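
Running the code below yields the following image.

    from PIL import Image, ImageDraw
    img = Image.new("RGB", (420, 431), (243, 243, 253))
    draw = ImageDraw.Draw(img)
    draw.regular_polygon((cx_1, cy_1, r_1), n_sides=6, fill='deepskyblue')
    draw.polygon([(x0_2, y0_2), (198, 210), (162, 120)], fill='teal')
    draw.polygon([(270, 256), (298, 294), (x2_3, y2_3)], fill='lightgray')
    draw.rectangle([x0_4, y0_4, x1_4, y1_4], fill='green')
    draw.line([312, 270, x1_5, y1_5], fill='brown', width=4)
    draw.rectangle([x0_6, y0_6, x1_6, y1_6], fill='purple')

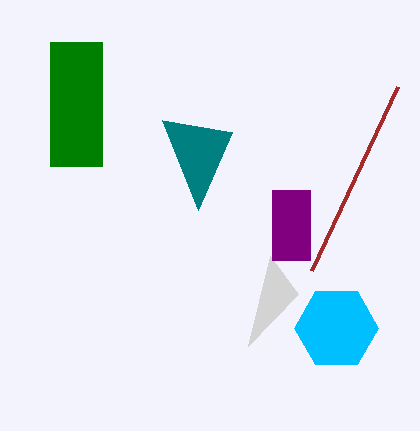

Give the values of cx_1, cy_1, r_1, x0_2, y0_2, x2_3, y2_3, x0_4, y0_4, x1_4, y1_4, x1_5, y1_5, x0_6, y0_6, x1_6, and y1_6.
cx_1 = 336, cy_1 = 328, r_1 = 42, x0_2 = 232, y0_2 = 132, x2_3 = 248, y2_3 = 346, x0_4 = 50, y0_4 = 42, x1_4 = 102, y1_4 = 166, x1_5 = 398, y1_5 = 86, x0_6 = 272, y0_6 = 190, x1_6 = 310, y1_6 = 260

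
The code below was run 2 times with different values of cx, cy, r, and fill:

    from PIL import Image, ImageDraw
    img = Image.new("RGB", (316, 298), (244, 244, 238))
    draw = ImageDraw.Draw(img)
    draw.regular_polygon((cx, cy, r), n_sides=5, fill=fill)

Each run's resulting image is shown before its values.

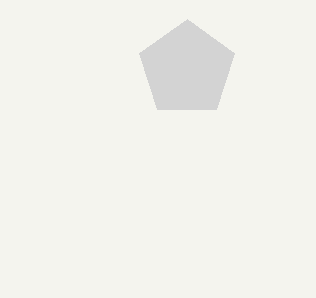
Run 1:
cx = 187
cy = 69
r = 50
fill = 'lightgray'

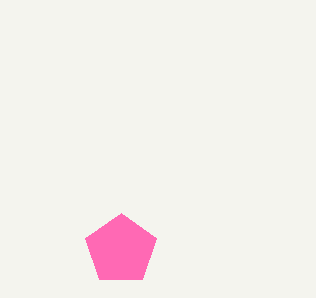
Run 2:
cx = 121
cy = 250
r = 37
fill = 'hotpink'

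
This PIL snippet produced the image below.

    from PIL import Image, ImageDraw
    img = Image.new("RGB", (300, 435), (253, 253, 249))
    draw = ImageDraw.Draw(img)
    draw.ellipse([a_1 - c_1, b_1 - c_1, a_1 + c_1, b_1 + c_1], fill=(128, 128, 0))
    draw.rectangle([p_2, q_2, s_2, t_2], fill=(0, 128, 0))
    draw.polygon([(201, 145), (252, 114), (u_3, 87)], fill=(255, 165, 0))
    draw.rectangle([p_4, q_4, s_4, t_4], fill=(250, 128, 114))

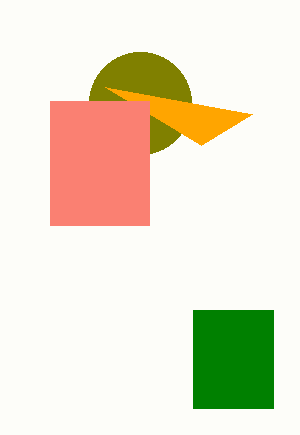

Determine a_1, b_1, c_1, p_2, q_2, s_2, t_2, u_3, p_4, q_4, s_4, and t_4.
a_1 = 140; b_1 = 103; c_1 = 51; p_2 = 193; q_2 = 310; s_2 = 273; t_2 = 408; u_3 = 105; p_4 = 50; q_4 = 101; s_4 = 149; t_4 = 225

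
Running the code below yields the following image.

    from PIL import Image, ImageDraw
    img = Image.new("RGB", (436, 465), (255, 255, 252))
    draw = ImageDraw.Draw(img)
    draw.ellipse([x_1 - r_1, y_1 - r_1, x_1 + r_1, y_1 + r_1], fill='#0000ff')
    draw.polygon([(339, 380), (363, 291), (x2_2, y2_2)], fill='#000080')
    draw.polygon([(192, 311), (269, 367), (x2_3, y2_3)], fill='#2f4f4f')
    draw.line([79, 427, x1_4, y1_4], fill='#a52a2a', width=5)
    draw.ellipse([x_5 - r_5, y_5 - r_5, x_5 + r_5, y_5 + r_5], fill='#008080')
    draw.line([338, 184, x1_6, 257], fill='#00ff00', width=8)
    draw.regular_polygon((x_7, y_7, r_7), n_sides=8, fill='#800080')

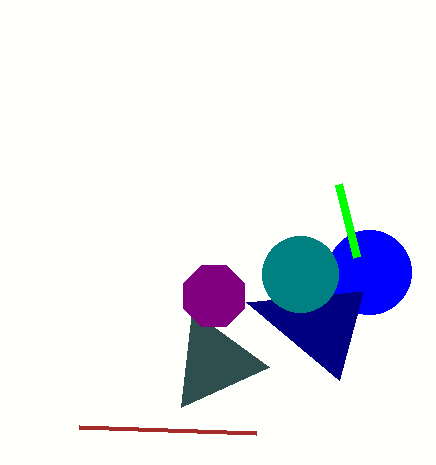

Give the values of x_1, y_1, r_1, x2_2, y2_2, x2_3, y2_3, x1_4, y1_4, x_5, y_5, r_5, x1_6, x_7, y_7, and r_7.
x_1 = 369; y_1 = 272; r_1 = 42; x2_2 = 246; y2_2 = 302; x2_3 = 181; y2_3 = 407; x1_4 = 256; y1_4 = 433; x_5 = 300; y_5 = 274; r_5 = 38; x1_6 = 356; x_7 = 214; y_7 = 296; r_7 = 33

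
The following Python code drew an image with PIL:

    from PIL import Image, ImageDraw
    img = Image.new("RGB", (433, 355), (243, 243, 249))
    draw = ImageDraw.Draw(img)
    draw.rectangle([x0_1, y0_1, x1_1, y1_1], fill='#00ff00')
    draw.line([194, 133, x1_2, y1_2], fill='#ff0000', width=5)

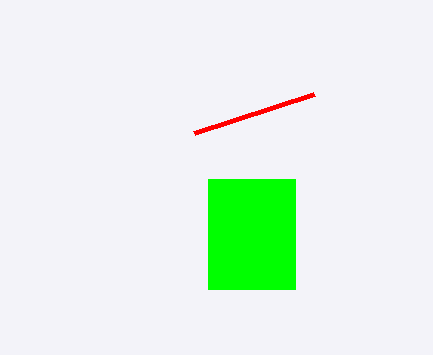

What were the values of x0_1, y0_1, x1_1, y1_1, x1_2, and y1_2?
x0_1 = 208; y0_1 = 179; x1_1 = 295; y1_1 = 289; x1_2 = 314; y1_2 = 94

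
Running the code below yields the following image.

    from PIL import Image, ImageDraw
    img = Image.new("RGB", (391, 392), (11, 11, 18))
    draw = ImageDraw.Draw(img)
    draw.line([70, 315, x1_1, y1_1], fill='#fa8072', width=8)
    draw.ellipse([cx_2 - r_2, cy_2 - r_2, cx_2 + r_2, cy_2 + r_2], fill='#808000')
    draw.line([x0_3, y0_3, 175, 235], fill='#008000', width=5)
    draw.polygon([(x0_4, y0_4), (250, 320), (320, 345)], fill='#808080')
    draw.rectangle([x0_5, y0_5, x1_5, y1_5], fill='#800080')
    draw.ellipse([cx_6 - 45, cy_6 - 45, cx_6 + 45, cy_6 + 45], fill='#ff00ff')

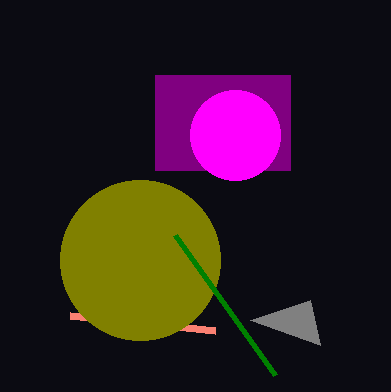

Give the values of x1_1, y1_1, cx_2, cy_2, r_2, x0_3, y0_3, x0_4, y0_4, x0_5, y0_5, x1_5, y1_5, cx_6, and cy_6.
x1_1 = 215
y1_1 = 330
cx_2 = 140
cy_2 = 260
r_2 = 80
x0_3 = 275
y0_3 = 375
x0_4 = 310
y0_4 = 300
x0_5 = 155
y0_5 = 75
x1_5 = 290
y1_5 = 170
cx_6 = 235
cy_6 = 135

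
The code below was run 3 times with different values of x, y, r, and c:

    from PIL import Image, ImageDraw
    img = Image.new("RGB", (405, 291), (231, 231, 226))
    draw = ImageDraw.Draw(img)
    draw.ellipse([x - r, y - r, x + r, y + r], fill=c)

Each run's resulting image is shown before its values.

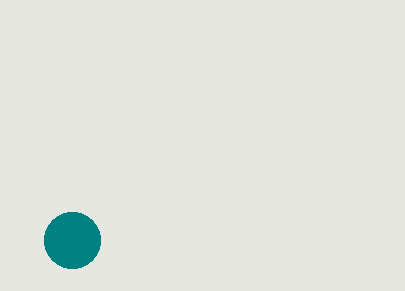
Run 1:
x = 72; y = 240; r = 28; c = 'teal'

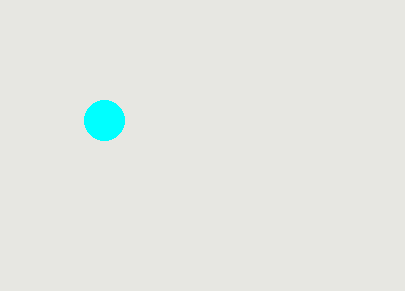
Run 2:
x = 104; y = 120; r = 20; c = 'cyan'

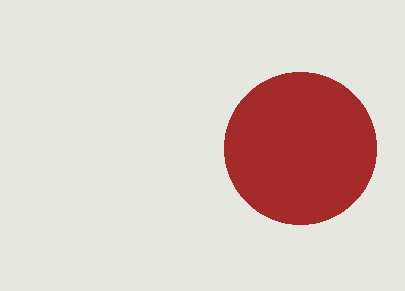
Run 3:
x = 300
y = 148
r = 76
c = 'brown'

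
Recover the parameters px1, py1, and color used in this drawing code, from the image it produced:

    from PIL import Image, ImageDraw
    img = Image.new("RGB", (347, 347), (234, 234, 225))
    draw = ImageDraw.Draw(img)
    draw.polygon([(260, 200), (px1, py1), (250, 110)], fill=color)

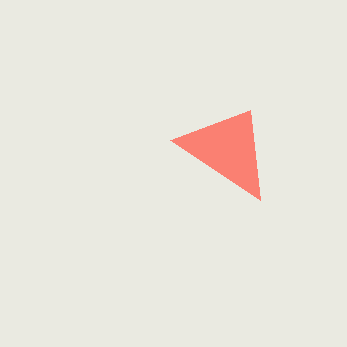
px1 = 170; py1 = 140; color = 'salmon'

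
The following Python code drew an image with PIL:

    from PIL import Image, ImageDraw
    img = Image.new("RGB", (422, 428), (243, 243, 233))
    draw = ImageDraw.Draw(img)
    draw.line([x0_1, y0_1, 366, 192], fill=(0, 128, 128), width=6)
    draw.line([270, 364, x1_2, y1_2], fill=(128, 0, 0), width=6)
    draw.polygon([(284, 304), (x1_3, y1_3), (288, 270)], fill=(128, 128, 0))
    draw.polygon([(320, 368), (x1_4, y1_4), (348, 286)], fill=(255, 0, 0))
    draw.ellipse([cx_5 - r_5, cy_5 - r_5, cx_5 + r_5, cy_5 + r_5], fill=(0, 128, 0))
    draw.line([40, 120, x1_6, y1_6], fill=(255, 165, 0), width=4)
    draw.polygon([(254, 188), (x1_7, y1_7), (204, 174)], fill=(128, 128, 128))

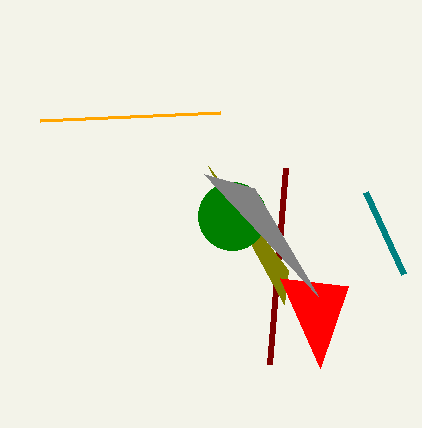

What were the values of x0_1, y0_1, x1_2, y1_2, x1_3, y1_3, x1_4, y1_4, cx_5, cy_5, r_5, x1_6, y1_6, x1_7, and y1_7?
x0_1 = 404, y0_1 = 274, x1_2 = 286, y1_2 = 168, x1_3 = 208, y1_3 = 166, x1_4 = 280, y1_4 = 278, cx_5 = 232, cy_5 = 216, r_5 = 34, x1_6 = 220, y1_6 = 112, x1_7 = 318, y1_7 = 296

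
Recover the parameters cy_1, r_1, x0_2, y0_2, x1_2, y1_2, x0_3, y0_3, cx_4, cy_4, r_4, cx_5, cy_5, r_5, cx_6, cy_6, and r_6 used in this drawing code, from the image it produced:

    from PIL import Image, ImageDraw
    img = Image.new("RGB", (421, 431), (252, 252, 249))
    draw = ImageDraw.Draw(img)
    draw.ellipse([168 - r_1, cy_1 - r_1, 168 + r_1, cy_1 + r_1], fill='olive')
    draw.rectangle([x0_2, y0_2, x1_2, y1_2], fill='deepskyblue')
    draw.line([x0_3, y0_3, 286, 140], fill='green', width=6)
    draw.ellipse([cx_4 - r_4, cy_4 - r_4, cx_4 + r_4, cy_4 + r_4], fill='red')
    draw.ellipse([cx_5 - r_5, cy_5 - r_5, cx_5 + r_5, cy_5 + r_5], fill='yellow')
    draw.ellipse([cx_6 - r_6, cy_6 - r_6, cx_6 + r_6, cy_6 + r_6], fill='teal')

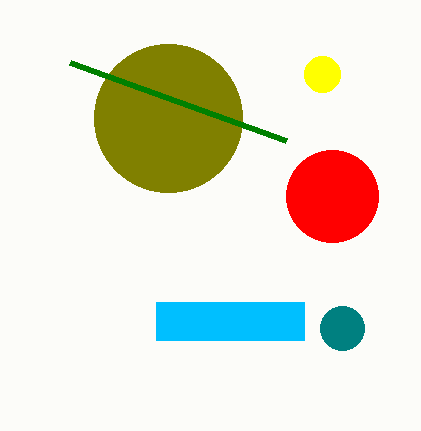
cy_1 = 118, r_1 = 74, x0_2 = 156, y0_2 = 302, x1_2 = 304, y1_2 = 340, x0_3 = 70, y0_3 = 62, cx_4 = 332, cy_4 = 196, r_4 = 46, cx_5 = 322, cy_5 = 74, r_5 = 18, cx_6 = 342, cy_6 = 328, r_6 = 22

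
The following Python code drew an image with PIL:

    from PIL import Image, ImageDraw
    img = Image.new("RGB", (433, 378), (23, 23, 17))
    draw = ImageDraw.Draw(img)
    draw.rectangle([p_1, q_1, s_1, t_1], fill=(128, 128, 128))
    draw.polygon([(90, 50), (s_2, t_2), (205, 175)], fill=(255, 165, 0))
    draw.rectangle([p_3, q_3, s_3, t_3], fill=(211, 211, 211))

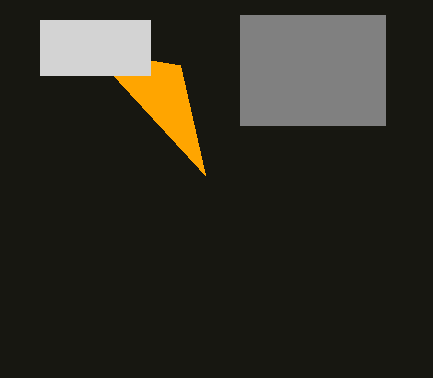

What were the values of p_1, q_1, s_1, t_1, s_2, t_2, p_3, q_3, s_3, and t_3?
p_1 = 240, q_1 = 15, s_1 = 385, t_1 = 125, s_2 = 180, t_2 = 65, p_3 = 40, q_3 = 20, s_3 = 150, t_3 = 75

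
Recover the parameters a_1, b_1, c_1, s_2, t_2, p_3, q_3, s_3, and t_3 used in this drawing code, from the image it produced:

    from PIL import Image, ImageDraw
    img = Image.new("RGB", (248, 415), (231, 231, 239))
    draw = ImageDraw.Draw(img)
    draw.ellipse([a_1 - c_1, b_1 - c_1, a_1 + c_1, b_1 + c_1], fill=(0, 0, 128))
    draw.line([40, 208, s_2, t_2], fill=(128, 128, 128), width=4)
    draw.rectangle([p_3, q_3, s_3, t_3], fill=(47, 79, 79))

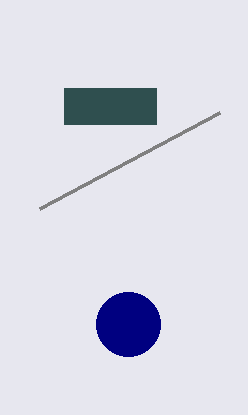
a_1 = 128
b_1 = 324
c_1 = 32
s_2 = 220
t_2 = 112
p_3 = 64
q_3 = 88
s_3 = 156
t_3 = 124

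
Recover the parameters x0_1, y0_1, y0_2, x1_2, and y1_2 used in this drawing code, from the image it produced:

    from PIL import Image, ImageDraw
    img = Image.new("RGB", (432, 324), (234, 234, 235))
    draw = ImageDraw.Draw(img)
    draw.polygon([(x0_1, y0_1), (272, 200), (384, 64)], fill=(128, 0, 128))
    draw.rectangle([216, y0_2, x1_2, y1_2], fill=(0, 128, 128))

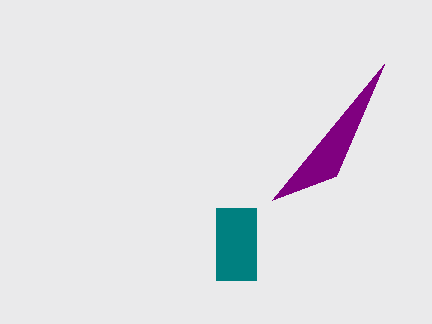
x0_1 = 336, y0_1 = 176, y0_2 = 208, x1_2 = 256, y1_2 = 280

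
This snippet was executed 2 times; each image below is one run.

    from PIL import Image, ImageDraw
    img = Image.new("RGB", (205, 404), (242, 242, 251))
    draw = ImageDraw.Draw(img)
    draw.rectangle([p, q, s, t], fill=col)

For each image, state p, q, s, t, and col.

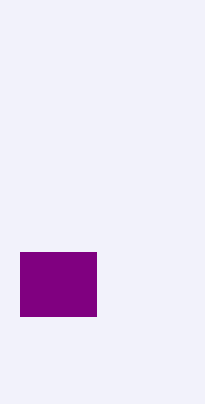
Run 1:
p = 20
q = 252
s = 96
t = 316
col = 'purple'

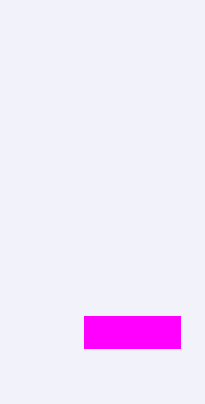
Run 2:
p = 84
q = 316
s = 180
t = 348
col = 'magenta'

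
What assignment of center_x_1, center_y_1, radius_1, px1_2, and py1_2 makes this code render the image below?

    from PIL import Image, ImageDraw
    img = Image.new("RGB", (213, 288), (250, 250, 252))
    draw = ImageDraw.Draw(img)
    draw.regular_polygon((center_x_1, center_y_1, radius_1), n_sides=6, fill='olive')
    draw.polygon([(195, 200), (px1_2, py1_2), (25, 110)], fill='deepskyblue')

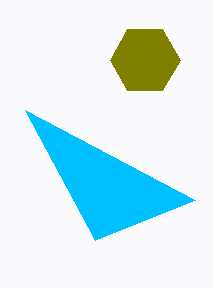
center_x_1 = 145; center_y_1 = 60; radius_1 = 35; px1_2 = 95; py1_2 = 240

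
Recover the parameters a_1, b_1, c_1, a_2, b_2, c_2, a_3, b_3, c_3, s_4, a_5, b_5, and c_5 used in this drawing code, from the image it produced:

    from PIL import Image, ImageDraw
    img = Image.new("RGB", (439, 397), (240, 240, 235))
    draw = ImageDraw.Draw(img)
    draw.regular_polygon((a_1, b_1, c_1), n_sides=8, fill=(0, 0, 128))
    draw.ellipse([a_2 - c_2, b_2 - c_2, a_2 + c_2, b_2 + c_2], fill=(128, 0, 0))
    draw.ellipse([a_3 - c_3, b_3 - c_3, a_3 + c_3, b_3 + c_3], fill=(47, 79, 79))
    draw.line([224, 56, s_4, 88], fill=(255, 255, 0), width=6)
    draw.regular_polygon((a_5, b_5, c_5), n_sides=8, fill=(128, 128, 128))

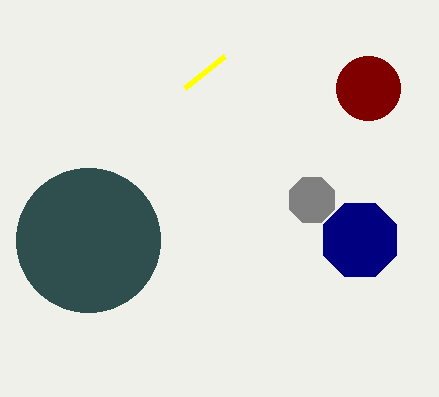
a_1 = 360
b_1 = 240
c_1 = 40
a_2 = 368
b_2 = 88
c_2 = 32
a_3 = 88
b_3 = 240
c_3 = 72
s_4 = 184
a_5 = 312
b_5 = 200
c_5 = 24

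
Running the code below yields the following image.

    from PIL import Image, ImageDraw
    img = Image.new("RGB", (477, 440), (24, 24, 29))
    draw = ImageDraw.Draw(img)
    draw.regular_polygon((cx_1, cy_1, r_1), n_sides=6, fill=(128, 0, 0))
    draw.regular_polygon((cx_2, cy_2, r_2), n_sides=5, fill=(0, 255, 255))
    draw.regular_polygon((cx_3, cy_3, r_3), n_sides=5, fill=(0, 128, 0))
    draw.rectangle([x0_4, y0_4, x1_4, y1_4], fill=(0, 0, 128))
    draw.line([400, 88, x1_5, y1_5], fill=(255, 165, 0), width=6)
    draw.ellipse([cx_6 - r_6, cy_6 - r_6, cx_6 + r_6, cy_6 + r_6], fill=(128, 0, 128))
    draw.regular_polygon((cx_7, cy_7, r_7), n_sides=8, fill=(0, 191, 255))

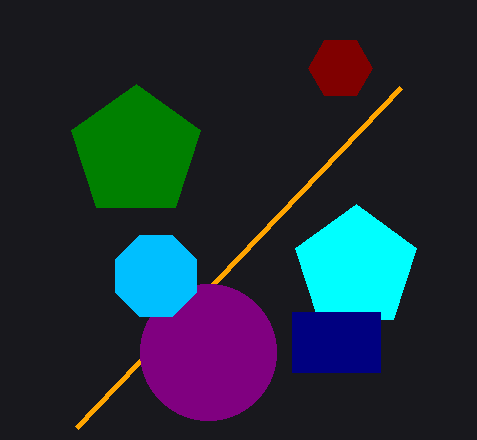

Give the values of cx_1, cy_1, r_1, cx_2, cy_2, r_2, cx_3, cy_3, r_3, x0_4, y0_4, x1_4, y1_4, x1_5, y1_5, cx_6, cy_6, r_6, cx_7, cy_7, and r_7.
cx_1 = 340
cy_1 = 68
r_1 = 32
cx_2 = 356
cy_2 = 268
r_2 = 64
cx_3 = 136
cy_3 = 152
r_3 = 68
x0_4 = 292
y0_4 = 312
x1_4 = 380
y1_4 = 372
x1_5 = 76
y1_5 = 428
cx_6 = 208
cy_6 = 352
r_6 = 68
cx_7 = 156
cy_7 = 276
r_7 = 44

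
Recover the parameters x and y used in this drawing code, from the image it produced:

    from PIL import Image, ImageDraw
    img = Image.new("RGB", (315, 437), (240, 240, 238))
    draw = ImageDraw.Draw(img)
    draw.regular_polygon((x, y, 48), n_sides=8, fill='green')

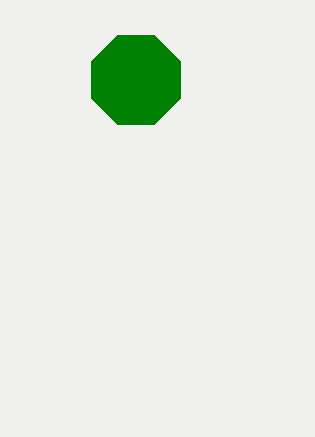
x = 136, y = 80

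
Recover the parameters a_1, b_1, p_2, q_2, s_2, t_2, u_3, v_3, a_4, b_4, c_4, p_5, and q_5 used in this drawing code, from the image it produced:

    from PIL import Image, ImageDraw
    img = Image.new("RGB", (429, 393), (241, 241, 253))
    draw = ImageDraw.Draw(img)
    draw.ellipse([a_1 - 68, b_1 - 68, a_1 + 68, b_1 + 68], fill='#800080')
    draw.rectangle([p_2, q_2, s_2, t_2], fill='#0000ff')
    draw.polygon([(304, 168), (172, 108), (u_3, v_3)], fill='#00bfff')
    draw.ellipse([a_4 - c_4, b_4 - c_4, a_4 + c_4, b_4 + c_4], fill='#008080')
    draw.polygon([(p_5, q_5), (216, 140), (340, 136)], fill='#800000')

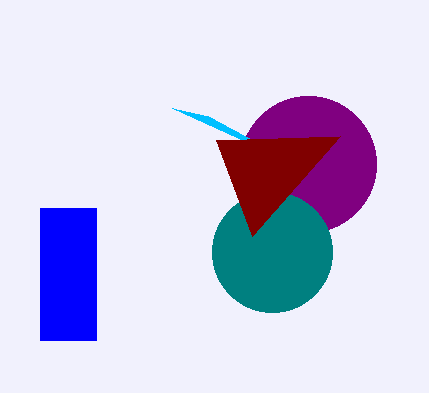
a_1 = 308, b_1 = 164, p_2 = 40, q_2 = 208, s_2 = 96, t_2 = 340, u_3 = 208, v_3 = 116, a_4 = 272, b_4 = 252, c_4 = 60, p_5 = 252, q_5 = 236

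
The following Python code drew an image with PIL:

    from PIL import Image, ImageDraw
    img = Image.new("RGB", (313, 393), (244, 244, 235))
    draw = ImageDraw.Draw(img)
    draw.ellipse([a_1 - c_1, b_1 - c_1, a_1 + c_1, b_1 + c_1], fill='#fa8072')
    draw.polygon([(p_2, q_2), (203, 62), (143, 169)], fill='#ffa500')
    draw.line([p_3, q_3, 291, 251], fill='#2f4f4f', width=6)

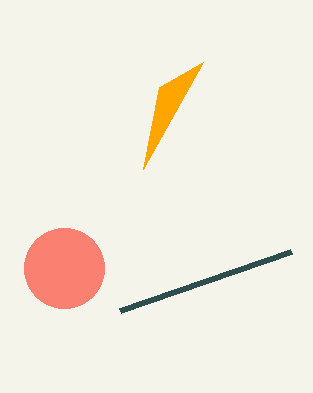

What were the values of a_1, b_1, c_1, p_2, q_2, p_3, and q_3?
a_1 = 64; b_1 = 268; c_1 = 40; p_2 = 159; q_2 = 87; p_3 = 120; q_3 = 310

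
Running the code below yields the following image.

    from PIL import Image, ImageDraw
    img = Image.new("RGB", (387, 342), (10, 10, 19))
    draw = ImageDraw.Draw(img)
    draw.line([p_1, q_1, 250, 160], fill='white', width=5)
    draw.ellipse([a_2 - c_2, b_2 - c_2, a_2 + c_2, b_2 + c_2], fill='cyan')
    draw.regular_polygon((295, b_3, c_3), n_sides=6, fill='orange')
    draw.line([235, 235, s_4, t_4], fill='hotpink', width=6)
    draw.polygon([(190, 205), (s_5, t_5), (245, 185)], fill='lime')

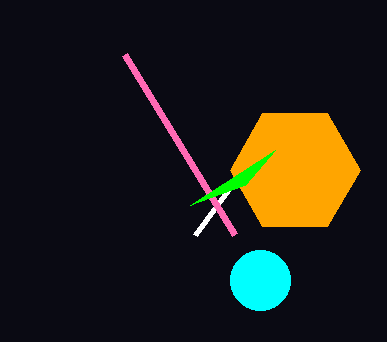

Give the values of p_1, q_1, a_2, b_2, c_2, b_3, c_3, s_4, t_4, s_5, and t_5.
p_1 = 195; q_1 = 235; a_2 = 260; b_2 = 280; c_2 = 30; b_3 = 170; c_3 = 65; s_4 = 125; t_4 = 55; s_5 = 275; t_5 = 150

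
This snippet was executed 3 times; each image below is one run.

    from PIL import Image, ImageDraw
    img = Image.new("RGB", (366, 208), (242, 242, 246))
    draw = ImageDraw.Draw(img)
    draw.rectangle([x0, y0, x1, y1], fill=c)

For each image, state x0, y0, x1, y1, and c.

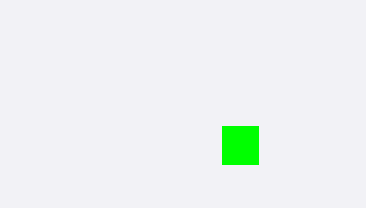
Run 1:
x0 = 222; y0 = 126; x1 = 258; y1 = 164; c = 'lime'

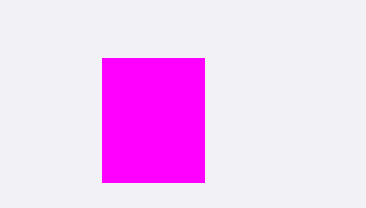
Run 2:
x0 = 102, y0 = 58, x1 = 204, y1 = 182, c = 'magenta'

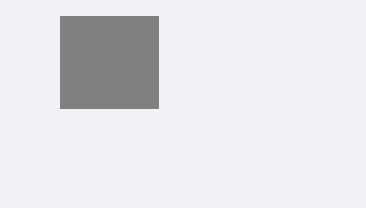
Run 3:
x0 = 60; y0 = 16; x1 = 158; y1 = 108; c = 'gray'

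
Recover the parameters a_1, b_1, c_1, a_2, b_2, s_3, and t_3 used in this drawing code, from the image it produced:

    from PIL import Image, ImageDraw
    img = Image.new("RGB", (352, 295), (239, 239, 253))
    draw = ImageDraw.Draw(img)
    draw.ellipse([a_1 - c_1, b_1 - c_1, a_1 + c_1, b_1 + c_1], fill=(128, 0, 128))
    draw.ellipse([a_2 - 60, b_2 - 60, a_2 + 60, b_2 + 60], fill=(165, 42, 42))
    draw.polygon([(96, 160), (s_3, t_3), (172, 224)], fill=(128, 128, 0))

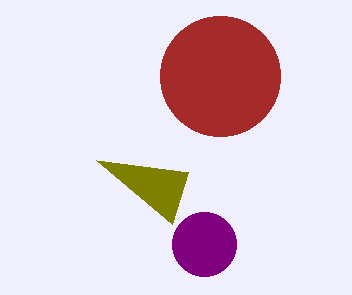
a_1 = 204, b_1 = 244, c_1 = 32, a_2 = 220, b_2 = 76, s_3 = 188, t_3 = 172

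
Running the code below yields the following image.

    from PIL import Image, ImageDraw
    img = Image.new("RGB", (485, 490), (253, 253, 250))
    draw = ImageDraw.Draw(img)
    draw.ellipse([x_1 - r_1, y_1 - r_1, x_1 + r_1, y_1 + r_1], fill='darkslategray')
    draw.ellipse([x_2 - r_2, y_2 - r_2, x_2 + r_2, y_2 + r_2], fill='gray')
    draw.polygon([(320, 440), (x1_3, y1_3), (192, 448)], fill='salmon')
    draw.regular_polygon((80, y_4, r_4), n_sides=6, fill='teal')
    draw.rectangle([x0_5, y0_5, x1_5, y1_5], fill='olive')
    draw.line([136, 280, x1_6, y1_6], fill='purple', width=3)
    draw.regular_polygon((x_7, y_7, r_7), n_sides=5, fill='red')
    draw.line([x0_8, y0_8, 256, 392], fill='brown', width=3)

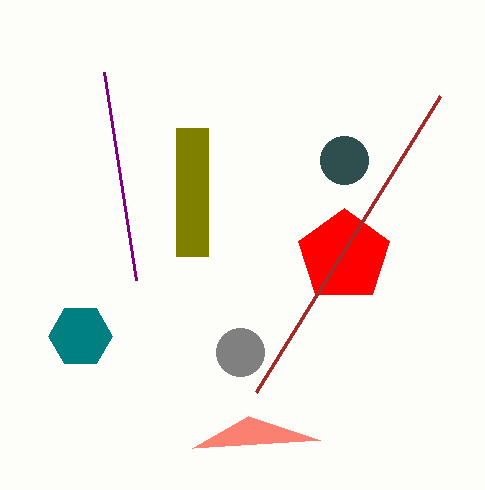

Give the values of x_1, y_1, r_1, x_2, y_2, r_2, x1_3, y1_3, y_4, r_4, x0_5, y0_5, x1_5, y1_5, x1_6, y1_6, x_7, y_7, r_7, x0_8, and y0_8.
x_1 = 344
y_1 = 160
r_1 = 24
x_2 = 240
y_2 = 352
r_2 = 24
x1_3 = 248
y1_3 = 416
y_4 = 336
r_4 = 32
x0_5 = 176
y0_5 = 128
x1_5 = 208
y1_5 = 256
x1_6 = 104
y1_6 = 72
x_7 = 344
y_7 = 256
r_7 = 48
x0_8 = 440
y0_8 = 96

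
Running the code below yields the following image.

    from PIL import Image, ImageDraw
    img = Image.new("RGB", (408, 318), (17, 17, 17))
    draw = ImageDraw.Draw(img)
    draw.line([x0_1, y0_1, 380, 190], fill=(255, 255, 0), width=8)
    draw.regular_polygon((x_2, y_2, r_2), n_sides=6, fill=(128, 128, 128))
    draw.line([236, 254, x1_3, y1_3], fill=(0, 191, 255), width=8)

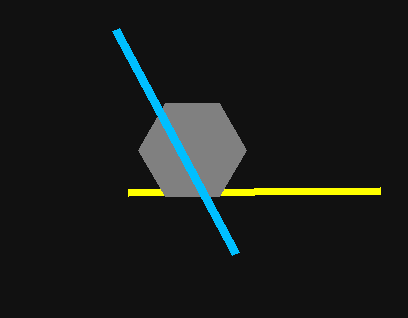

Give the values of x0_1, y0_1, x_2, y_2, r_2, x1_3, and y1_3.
x0_1 = 128, y0_1 = 192, x_2 = 192, y_2 = 150, r_2 = 54, x1_3 = 116, y1_3 = 30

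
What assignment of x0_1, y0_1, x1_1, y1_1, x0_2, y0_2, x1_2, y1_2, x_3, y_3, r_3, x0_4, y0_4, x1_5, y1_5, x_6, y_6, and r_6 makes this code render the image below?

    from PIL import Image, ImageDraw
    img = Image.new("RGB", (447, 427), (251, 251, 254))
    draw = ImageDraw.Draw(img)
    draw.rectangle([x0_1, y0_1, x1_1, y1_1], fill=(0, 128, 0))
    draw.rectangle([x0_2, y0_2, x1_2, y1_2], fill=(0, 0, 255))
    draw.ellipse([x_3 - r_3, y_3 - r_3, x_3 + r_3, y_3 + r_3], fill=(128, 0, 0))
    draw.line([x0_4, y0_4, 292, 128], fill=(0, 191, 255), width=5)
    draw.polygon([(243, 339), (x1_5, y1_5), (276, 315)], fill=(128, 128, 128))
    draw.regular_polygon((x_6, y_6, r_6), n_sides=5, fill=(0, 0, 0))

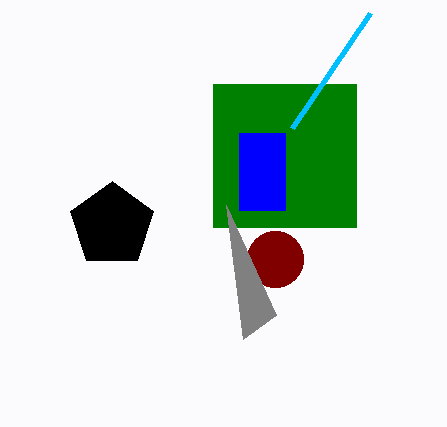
x0_1 = 213
y0_1 = 84
x1_1 = 356
y1_1 = 227
x0_2 = 239
y0_2 = 133
x1_2 = 285
y1_2 = 210
x_3 = 275
y_3 = 259
r_3 = 28
x0_4 = 370
y0_4 = 13
x1_5 = 226
y1_5 = 205
x_6 = 112
y_6 = 225
r_6 = 44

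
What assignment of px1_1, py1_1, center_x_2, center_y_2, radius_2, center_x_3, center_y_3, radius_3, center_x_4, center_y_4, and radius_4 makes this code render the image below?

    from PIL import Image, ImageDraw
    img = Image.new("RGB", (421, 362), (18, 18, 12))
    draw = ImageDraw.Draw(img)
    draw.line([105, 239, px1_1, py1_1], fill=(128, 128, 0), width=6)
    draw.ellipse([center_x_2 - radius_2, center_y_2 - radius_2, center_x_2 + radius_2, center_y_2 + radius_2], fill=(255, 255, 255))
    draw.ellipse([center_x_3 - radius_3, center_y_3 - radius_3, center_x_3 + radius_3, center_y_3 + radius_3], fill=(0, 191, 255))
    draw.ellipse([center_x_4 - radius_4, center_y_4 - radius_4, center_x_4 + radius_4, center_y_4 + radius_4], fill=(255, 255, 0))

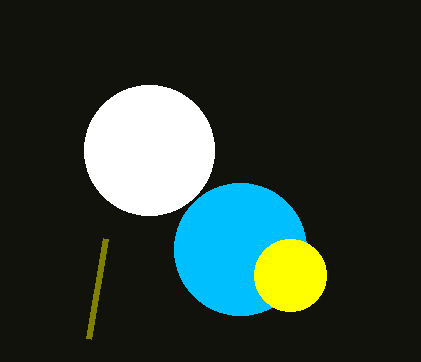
px1_1 = 88; py1_1 = 339; center_x_2 = 149; center_y_2 = 150; radius_2 = 65; center_x_3 = 240; center_y_3 = 249; radius_3 = 66; center_x_4 = 290; center_y_4 = 275; radius_4 = 36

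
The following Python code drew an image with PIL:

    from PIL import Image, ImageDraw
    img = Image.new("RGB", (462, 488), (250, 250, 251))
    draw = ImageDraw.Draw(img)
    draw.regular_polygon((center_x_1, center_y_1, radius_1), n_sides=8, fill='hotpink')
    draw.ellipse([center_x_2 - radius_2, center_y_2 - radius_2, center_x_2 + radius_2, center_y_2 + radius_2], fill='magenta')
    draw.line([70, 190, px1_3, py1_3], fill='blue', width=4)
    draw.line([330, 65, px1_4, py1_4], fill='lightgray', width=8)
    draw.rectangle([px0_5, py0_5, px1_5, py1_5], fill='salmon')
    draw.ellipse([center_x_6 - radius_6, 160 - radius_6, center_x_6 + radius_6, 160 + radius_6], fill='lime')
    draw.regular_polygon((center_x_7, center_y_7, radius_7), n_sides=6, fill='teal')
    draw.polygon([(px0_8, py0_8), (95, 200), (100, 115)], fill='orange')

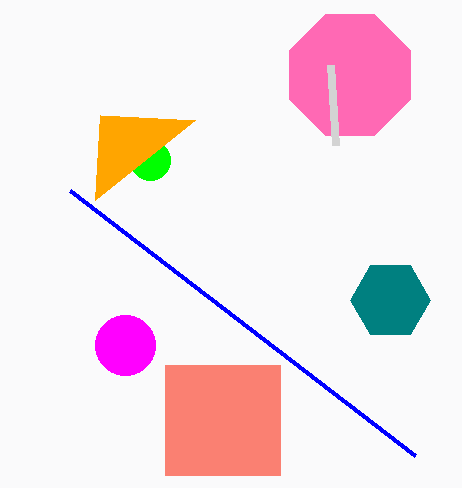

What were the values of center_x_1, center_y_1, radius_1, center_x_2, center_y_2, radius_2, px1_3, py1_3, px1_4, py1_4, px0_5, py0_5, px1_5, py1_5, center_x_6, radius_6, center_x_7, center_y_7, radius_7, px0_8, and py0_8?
center_x_1 = 350; center_y_1 = 75; radius_1 = 65; center_x_2 = 125; center_y_2 = 345; radius_2 = 30; px1_3 = 415; py1_3 = 455; px1_4 = 335; py1_4 = 145; px0_5 = 165; py0_5 = 365; px1_5 = 280; py1_5 = 475; center_x_6 = 150; radius_6 = 20; center_x_7 = 390; center_y_7 = 300; radius_7 = 40; px0_8 = 195; py0_8 = 120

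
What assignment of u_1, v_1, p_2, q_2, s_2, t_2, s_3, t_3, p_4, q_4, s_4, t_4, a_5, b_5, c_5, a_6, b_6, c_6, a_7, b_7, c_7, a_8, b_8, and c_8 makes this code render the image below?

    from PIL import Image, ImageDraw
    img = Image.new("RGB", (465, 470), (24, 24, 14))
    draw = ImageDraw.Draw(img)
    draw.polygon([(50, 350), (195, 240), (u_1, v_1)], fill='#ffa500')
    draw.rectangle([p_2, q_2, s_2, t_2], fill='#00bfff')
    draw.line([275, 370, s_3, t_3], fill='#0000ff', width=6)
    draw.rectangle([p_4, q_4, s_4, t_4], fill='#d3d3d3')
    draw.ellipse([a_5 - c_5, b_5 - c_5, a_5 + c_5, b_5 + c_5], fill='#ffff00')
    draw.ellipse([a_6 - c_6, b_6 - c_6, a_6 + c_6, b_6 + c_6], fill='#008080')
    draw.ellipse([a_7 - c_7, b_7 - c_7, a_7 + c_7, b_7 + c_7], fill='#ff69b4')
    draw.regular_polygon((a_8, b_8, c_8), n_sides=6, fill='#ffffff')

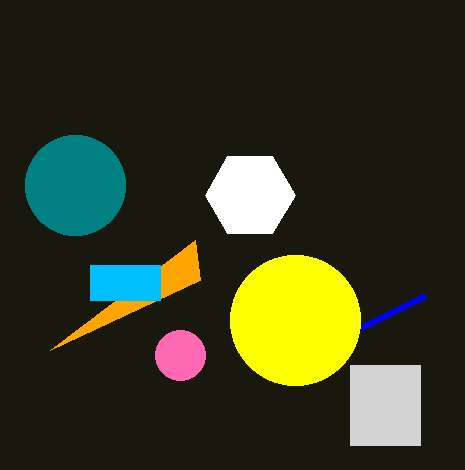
u_1 = 200
v_1 = 280
p_2 = 90
q_2 = 265
s_2 = 160
t_2 = 300
s_3 = 425
t_3 = 295
p_4 = 350
q_4 = 365
s_4 = 420
t_4 = 445
a_5 = 295
b_5 = 320
c_5 = 65
a_6 = 75
b_6 = 185
c_6 = 50
a_7 = 180
b_7 = 355
c_7 = 25
a_8 = 250
b_8 = 195
c_8 = 45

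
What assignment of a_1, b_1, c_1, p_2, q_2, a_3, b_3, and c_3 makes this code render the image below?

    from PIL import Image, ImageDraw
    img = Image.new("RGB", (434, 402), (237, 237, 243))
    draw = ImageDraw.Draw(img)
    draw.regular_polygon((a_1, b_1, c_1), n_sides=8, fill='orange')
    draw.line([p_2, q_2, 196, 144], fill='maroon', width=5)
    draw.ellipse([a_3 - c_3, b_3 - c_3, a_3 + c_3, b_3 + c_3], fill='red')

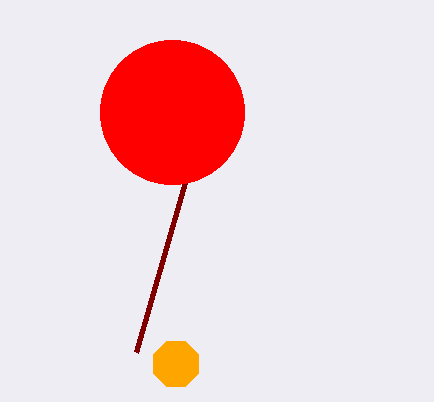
a_1 = 176, b_1 = 364, c_1 = 24, p_2 = 136, q_2 = 352, a_3 = 172, b_3 = 112, c_3 = 72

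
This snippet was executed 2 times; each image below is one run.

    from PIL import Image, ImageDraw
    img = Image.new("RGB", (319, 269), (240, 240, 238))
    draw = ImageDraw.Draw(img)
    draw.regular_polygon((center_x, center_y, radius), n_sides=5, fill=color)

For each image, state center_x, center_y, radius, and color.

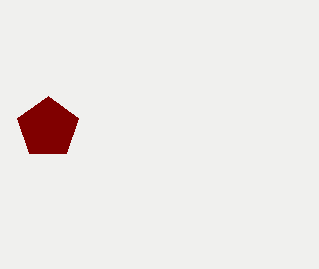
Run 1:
center_x = 48, center_y = 128, radius = 32, color = 'maroon'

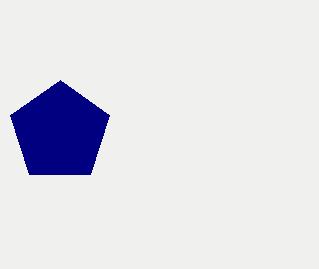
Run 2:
center_x = 60
center_y = 132
radius = 52
color = 'navy'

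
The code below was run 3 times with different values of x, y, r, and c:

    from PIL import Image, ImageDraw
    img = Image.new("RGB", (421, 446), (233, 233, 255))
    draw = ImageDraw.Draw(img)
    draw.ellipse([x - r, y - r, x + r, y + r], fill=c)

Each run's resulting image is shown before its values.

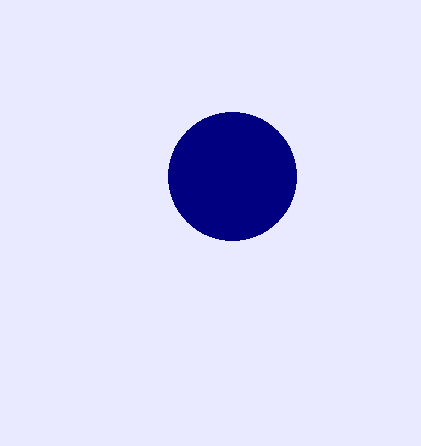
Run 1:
x = 232; y = 176; r = 64; c = 'navy'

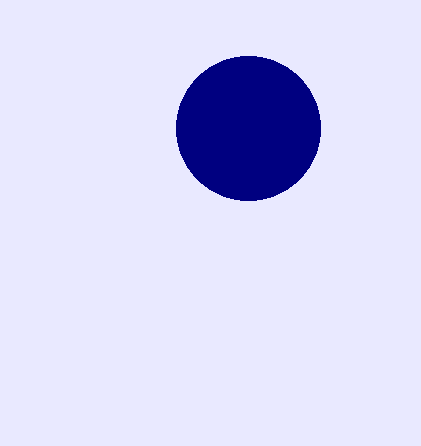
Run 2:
x = 248
y = 128
r = 72
c = 'navy'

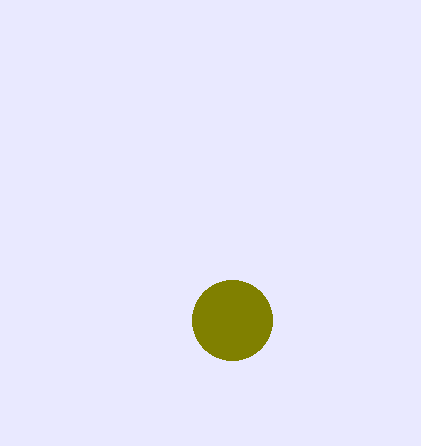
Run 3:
x = 232; y = 320; r = 40; c = 'olive'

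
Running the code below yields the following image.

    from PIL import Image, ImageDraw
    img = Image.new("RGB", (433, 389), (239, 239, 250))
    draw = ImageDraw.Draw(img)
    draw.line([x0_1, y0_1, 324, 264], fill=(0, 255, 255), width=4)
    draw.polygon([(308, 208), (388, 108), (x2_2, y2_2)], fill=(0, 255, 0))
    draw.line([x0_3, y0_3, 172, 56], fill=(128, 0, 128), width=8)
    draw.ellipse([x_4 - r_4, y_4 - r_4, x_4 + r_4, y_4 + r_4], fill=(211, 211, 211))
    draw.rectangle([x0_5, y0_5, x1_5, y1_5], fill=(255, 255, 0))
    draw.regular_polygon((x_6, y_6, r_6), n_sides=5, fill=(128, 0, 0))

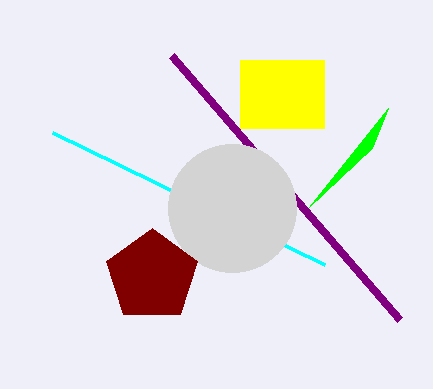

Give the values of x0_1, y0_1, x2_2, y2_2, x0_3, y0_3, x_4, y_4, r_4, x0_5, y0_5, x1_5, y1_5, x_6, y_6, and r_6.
x0_1 = 52; y0_1 = 132; x2_2 = 372; y2_2 = 148; x0_3 = 400; y0_3 = 320; x_4 = 232; y_4 = 208; r_4 = 64; x0_5 = 240; y0_5 = 60; x1_5 = 324; y1_5 = 128; x_6 = 152; y_6 = 276; r_6 = 48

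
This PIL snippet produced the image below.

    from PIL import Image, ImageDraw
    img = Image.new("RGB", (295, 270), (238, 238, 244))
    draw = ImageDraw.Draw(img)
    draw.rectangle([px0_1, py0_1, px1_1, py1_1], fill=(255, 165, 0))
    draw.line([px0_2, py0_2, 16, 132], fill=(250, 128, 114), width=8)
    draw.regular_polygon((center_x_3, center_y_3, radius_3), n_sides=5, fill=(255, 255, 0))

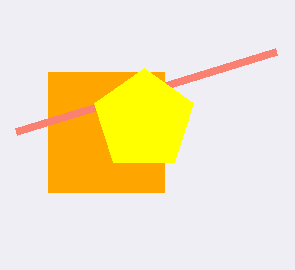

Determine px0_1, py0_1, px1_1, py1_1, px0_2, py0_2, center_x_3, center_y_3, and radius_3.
px0_1 = 48, py0_1 = 72, px1_1 = 164, py1_1 = 192, px0_2 = 276, py0_2 = 52, center_x_3 = 144, center_y_3 = 120, radius_3 = 52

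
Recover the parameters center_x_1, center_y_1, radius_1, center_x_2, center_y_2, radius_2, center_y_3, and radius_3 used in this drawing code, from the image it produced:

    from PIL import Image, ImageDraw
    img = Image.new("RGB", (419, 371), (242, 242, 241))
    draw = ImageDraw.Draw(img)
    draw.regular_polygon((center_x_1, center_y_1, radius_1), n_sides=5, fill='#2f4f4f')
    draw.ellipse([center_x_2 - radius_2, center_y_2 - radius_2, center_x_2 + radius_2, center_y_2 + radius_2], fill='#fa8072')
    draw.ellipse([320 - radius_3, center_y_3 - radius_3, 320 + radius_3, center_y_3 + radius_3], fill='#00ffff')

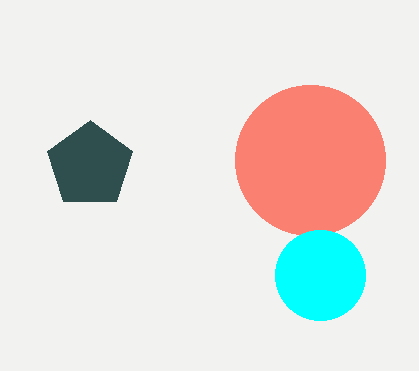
center_x_1 = 90
center_y_1 = 165
radius_1 = 45
center_x_2 = 310
center_y_2 = 160
radius_2 = 75
center_y_3 = 275
radius_3 = 45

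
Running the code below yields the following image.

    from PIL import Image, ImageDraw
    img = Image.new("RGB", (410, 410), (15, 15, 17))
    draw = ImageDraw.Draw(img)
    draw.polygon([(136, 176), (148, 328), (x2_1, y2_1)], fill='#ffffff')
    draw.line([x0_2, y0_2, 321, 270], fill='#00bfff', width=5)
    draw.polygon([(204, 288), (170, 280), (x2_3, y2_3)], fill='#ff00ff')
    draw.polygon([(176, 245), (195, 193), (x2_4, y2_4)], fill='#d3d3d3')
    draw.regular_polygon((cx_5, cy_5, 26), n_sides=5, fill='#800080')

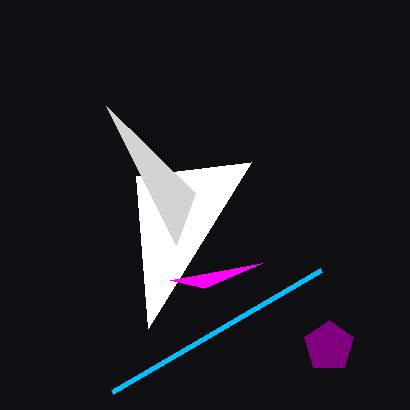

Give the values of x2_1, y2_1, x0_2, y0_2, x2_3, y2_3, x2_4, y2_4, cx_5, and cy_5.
x2_1 = 251; y2_1 = 162; x0_2 = 112; y0_2 = 392; x2_3 = 262; y2_3 = 263; x2_4 = 106; y2_4 = 106; cx_5 = 329; cy_5 = 346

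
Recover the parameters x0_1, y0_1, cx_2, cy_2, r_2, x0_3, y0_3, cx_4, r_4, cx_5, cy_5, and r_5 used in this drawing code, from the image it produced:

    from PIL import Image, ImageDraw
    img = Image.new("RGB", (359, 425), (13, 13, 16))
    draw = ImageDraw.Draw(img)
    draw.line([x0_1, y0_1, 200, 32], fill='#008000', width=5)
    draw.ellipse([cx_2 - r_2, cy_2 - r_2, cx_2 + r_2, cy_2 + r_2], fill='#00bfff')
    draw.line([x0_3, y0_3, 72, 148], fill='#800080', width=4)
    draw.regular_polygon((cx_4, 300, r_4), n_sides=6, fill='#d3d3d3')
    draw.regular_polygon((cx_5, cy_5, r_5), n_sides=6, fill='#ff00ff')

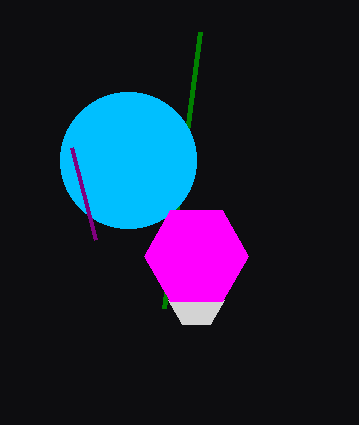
x0_1 = 164; y0_1 = 308; cx_2 = 128; cy_2 = 160; r_2 = 68; x0_3 = 96; y0_3 = 240; cx_4 = 196; r_4 = 28; cx_5 = 196; cy_5 = 256; r_5 = 52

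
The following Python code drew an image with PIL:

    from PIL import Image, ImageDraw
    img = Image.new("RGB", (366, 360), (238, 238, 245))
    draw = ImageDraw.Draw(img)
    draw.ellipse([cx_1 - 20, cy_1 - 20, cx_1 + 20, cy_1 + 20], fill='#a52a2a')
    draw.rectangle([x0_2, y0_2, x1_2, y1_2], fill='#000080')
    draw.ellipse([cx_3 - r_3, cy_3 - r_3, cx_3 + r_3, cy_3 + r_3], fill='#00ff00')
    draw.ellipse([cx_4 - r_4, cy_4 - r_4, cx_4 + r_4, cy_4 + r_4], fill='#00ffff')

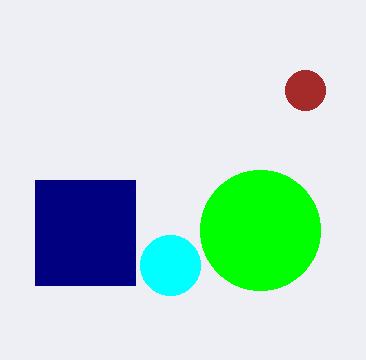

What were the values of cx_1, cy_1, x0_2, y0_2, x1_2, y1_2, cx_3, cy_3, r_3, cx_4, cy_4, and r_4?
cx_1 = 305; cy_1 = 90; x0_2 = 35; y0_2 = 180; x1_2 = 135; y1_2 = 285; cx_3 = 260; cy_3 = 230; r_3 = 60; cx_4 = 170; cy_4 = 265; r_4 = 30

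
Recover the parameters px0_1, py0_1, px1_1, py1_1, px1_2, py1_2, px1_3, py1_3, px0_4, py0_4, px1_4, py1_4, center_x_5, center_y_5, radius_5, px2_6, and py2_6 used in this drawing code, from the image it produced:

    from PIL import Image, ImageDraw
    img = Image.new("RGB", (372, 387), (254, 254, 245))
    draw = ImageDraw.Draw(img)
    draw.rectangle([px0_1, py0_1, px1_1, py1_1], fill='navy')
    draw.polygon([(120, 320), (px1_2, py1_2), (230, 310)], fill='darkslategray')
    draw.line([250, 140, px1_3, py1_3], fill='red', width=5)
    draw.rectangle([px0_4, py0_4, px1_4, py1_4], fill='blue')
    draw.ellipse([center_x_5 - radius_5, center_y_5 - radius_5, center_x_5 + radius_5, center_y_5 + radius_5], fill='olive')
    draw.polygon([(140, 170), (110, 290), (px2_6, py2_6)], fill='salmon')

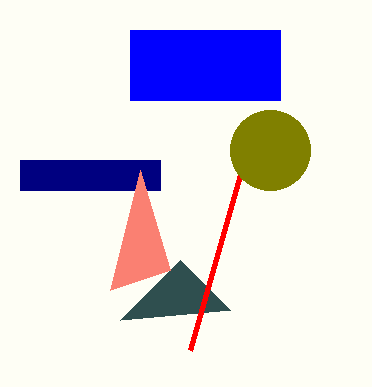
px0_1 = 20
py0_1 = 160
px1_1 = 160
py1_1 = 190
px1_2 = 180
py1_2 = 260
px1_3 = 190
py1_3 = 350
px0_4 = 130
py0_4 = 30
px1_4 = 280
py1_4 = 100
center_x_5 = 270
center_y_5 = 150
radius_5 = 40
px2_6 = 170
py2_6 = 270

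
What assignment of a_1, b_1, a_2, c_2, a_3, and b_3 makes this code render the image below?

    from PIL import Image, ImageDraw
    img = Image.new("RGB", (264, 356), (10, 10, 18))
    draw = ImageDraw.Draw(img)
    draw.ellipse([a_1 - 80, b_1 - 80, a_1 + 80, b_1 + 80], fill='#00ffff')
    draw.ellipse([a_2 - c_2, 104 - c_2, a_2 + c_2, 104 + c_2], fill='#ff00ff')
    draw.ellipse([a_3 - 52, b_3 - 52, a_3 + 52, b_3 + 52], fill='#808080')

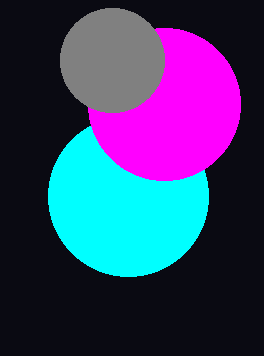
a_1 = 128, b_1 = 196, a_2 = 164, c_2 = 76, a_3 = 112, b_3 = 60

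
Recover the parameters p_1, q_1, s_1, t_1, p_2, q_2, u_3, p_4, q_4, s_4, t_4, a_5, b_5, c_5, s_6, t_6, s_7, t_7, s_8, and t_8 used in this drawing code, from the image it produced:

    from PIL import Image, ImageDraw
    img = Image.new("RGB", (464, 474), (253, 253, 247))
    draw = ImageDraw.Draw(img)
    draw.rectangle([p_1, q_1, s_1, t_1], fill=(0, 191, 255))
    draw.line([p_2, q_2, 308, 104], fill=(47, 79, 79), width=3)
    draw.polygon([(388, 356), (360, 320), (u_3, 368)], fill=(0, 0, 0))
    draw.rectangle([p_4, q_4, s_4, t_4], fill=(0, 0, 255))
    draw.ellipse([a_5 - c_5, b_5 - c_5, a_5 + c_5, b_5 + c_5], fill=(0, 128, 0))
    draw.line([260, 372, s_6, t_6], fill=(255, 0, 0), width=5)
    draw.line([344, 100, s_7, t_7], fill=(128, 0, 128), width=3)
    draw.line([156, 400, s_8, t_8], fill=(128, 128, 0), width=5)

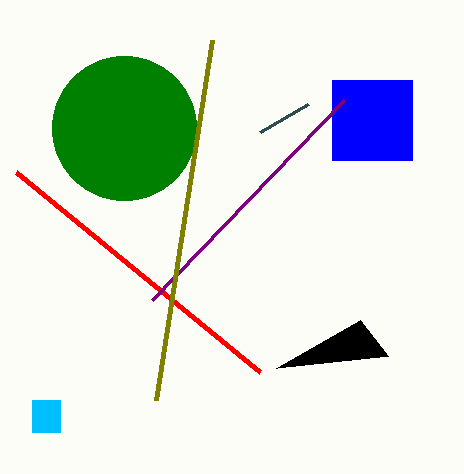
p_1 = 32, q_1 = 400, s_1 = 60, t_1 = 432, p_2 = 260, q_2 = 132, u_3 = 276, p_4 = 332, q_4 = 80, s_4 = 412, t_4 = 160, a_5 = 124, b_5 = 128, c_5 = 72, s_6 = 16, t_6 = 172, s_7 = 152, t_7 = 300, s_8 = 212, t_8 = 40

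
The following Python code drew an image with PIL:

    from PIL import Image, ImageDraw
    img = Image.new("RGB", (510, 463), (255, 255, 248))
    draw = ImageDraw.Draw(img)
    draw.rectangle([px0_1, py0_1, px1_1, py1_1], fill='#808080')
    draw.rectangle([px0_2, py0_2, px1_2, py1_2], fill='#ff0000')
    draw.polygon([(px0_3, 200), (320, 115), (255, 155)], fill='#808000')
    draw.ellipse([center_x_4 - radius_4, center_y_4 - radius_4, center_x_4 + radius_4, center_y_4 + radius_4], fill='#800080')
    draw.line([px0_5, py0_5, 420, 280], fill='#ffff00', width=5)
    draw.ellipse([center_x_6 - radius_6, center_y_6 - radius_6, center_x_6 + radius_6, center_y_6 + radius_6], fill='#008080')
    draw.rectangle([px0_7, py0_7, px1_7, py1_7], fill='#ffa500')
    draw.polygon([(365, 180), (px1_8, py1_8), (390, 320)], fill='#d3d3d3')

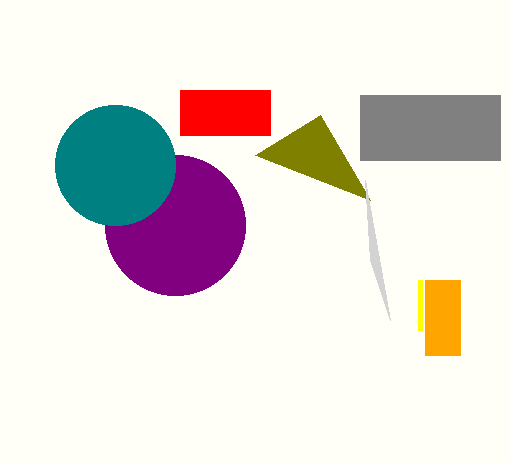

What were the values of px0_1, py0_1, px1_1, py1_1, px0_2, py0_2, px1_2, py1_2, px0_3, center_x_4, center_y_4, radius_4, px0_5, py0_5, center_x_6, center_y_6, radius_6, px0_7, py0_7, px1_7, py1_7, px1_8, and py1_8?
px0_1 = 360, py0_1 = 95, px1_1 = 500, py1_1 = 160, px0_2 = 180, py0_2 = 90, px1_2 = 270, py1_2 = 135, px0_3 = 370, center_x_4 = 175, center_y_4 = 225, radius_4 = 70, px0_5 = 420, py0_5 = 330, center_x_6 = 115, center_y_6 = 165, radius_6 = 60, px0_7 = 425, py0_7 = 280, px1_7 = 460, py1_7 = 355, px1_8 = 370, py1_8 = 260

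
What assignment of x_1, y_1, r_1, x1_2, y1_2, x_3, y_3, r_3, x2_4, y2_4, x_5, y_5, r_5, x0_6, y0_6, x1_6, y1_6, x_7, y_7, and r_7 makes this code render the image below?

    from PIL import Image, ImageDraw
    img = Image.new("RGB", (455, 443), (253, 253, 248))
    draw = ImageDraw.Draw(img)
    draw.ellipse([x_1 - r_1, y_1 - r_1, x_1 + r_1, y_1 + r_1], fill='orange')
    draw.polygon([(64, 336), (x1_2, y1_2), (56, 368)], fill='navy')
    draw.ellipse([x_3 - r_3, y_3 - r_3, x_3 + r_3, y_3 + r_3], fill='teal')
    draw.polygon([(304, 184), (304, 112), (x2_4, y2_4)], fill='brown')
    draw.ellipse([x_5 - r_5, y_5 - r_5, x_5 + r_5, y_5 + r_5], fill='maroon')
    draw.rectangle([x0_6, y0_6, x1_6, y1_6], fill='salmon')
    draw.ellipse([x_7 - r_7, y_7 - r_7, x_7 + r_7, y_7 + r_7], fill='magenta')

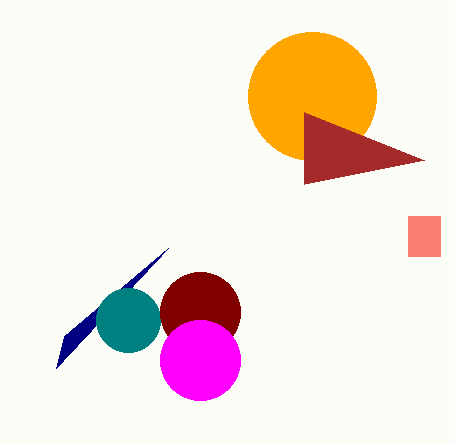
x_1 = 312; y_1 = 96; r_1 = 64; x1_2 = 168; y1_2 = 248; x_3 = 128; y_3 = 320; r_3 = 32; x2_4 = 424; y2_4 = 160; x_5 = 200; y_5 = 312; r_5 = 40; x0_6 = 408; y0_6 = 216; x1_6 = 440; y1_6 = 256; x_7 = 200; y_7 = 360; r_7 = 40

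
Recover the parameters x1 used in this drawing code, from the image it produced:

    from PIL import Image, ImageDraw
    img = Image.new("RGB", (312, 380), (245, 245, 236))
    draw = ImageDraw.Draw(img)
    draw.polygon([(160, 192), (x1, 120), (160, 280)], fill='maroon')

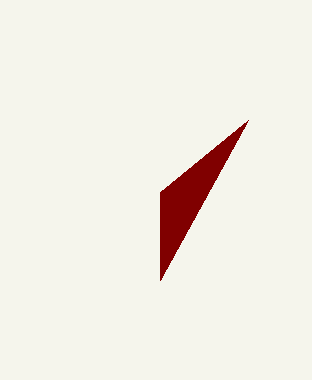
x1 = 248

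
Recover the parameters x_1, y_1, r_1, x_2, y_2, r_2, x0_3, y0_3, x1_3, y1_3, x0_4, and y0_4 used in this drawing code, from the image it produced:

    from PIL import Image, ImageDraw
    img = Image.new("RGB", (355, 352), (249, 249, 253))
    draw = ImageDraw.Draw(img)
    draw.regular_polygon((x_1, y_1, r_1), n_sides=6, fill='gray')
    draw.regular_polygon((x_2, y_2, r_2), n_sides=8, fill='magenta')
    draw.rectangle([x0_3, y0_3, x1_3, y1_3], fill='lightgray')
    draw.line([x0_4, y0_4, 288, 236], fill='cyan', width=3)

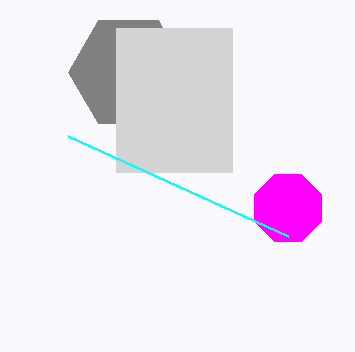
x_1 = 128; y_1 = 72; r_1 = 60; x_2 = 288; y_2 = 208; r_2 = 36; x0_3 = 116; y0_3 = 28; x1_3 = 232; y1_3 = 172; x0_4 = 68; y0_4 = 136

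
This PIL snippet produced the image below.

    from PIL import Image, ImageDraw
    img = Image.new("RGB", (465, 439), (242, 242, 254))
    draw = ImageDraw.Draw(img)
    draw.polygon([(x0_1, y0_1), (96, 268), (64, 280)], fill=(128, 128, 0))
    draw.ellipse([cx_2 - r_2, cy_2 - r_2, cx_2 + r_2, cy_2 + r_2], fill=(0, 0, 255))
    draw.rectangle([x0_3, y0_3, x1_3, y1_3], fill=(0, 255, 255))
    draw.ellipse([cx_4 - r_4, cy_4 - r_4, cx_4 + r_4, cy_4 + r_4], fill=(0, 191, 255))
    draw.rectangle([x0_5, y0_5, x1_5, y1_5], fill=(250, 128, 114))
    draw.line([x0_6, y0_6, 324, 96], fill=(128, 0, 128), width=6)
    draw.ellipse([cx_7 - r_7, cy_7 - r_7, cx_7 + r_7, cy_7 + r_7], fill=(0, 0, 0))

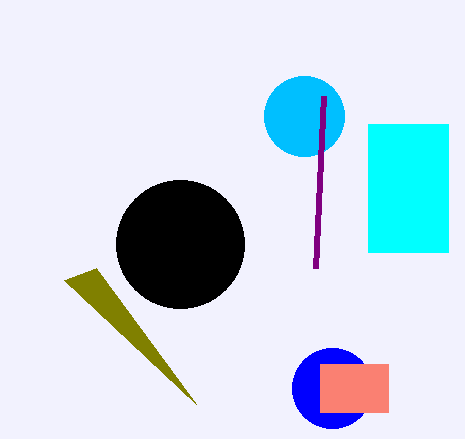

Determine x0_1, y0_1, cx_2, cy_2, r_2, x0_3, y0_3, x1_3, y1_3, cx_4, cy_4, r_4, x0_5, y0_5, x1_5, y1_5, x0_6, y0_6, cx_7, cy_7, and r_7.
x0_1 = 196, y0_1 = 404, cx_2 = 332, cy_2 = 388, r_2 = 40, x0_3 = 368, y0_3 = 124, x1_3 = 448, y1_3 = 252, cx_4 = 304, cy_4 = 116, r_4 = 40, x0_5 = 320, y0_5 = 364, x1_5 = 388, y1_5 = 412, x0_6 = 316, y0_6 = 268, cx_7 = 180, cy_7 = 244, r_7 = 64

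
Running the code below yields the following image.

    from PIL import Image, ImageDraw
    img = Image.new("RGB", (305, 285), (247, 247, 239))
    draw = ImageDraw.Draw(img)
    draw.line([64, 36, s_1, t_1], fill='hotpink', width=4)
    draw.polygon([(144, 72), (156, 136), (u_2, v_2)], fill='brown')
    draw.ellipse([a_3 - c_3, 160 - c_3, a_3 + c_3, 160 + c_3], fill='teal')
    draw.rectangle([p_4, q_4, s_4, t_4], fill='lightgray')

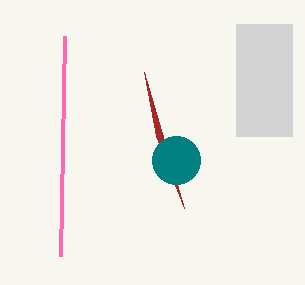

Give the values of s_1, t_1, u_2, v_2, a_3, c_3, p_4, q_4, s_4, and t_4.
s_1 = 60; t_1 = 256; u_2 = 184; v_2 = 208; a_3 = 176; c_3 = 24; p_4 = 236; q_4 = 24; s_4 = 292; t_4 = 136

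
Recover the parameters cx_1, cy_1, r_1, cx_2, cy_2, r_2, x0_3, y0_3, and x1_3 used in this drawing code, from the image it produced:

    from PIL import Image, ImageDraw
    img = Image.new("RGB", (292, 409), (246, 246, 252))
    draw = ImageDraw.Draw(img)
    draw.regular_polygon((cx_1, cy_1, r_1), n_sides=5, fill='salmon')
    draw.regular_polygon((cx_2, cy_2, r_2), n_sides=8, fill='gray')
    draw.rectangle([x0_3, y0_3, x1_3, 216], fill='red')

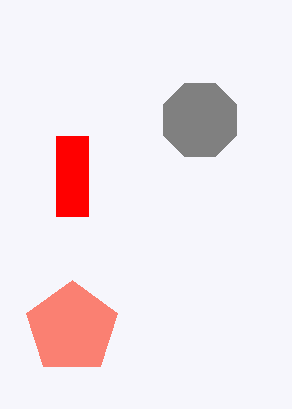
cx_1 = 72; cy_1 = 328; r_1 = 48; cx_2 = 200; cy_2 = 120; r_2 = 40; x0_3 = 56; y0_3 = 136; x1_3 = 88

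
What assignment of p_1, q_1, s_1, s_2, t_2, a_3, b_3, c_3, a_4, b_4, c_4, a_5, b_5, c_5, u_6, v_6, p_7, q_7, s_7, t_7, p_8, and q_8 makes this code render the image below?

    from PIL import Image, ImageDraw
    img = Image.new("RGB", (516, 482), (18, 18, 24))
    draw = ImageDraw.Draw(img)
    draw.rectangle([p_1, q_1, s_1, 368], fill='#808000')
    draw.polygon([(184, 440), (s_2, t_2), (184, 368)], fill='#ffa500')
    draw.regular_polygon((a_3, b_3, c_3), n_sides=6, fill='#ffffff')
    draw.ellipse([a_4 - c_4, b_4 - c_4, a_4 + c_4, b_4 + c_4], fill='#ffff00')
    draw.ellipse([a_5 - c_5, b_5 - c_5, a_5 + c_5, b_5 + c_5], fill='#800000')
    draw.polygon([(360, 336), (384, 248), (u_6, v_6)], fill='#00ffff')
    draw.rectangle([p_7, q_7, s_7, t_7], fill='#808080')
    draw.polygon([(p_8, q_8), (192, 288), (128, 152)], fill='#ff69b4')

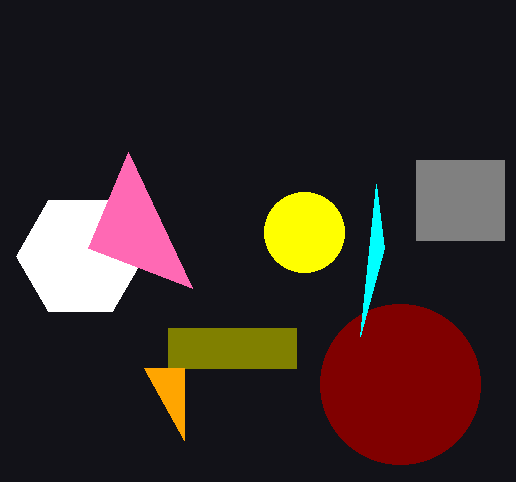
p_1 = 168
q_1 = 328
s_1 = 296
s_2 = 144
t_2 = 368
a_3 = 80
b_3 = 256
c_3 = 64
a_4 = 304
b_4 = 232
c_4 = 40
a_5 = 400
b_5 = 384
c_5 = 80
u_6 = 376
v_6 = 184
p_7 = 416
q_7 = 160
s_7 = 504
t_7 = 240
p_8 = 88
q_8 = 248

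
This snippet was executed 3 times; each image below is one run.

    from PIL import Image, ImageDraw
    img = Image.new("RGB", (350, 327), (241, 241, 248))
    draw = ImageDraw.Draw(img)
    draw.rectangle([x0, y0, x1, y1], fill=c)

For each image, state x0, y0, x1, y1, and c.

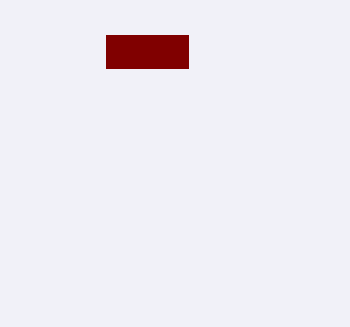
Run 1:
x0 = 106
y0 = 35
x1 = 188
y1 = 68
c = 'maroon'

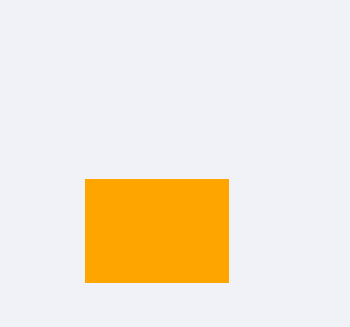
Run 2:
x0 = 85; y0 = 179; x1 = 228; y1 = 282; c = 'orange'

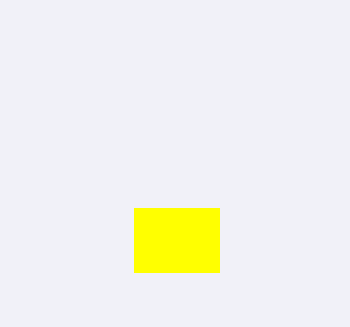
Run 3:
x0 = 134
y0 = 208
x1 = 219
y1 = 272
c = 'yellow'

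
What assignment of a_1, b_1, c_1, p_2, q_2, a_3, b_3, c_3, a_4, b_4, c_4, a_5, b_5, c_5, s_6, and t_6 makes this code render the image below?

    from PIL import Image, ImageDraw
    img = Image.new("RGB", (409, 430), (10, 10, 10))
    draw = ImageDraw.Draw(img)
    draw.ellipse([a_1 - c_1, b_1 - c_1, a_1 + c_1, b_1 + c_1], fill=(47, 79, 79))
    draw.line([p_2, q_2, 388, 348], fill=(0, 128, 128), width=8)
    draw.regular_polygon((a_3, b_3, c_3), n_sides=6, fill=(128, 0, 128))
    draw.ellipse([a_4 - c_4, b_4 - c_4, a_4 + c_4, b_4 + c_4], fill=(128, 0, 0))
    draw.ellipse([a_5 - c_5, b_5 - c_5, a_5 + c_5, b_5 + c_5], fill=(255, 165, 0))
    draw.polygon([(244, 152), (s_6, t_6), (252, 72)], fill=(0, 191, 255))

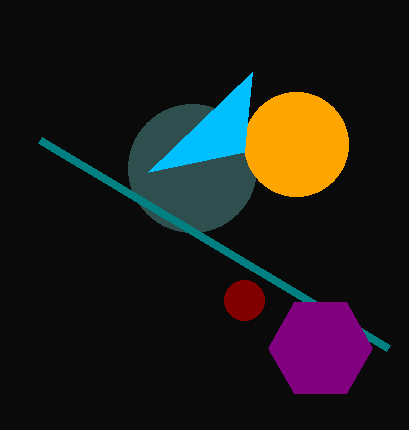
a_1 = 192
b_1 = 168
c_1 = 64
p_2 = 40
q_2 = 140
a_3 = 320
b_3 = 348
c_3 = 52
a_4 = 244
b_4 = 300
c_4 = 20
a_5 = 296
b_5 = 144
c_5 = 52
s_6 = 148
t_6 = 172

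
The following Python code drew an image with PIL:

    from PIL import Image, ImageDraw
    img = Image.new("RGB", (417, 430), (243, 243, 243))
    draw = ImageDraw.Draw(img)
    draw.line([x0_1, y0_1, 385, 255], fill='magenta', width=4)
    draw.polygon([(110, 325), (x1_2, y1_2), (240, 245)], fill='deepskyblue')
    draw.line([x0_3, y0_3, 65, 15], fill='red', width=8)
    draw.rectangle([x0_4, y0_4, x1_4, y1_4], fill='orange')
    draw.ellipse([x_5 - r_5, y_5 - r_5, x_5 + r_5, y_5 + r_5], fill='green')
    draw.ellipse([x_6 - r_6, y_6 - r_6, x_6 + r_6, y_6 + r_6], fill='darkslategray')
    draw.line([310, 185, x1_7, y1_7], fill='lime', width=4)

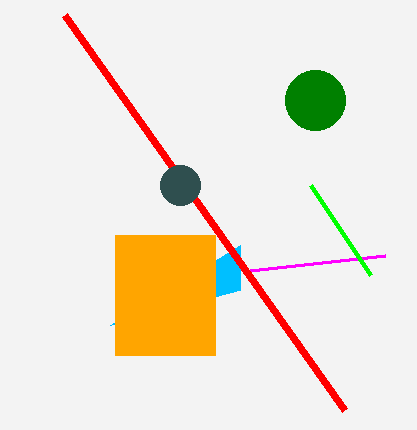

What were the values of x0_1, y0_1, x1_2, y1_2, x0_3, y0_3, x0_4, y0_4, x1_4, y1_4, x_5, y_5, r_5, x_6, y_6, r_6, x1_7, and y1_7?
x0_1 = 250; y0_1 = 270; x1_2 = 240; y1_2 = 290; x0_3 = 345; y0_3 = 410; x0_4 = 115; y0_4 = 235; x1_4 = 215; y1_4 = 355; x_5 = 315; y_5 = 100; r_5 = 30; x_6 = 180; y_6 = 185; r_6 = 20; x1_7 = 370; y1_7 = 275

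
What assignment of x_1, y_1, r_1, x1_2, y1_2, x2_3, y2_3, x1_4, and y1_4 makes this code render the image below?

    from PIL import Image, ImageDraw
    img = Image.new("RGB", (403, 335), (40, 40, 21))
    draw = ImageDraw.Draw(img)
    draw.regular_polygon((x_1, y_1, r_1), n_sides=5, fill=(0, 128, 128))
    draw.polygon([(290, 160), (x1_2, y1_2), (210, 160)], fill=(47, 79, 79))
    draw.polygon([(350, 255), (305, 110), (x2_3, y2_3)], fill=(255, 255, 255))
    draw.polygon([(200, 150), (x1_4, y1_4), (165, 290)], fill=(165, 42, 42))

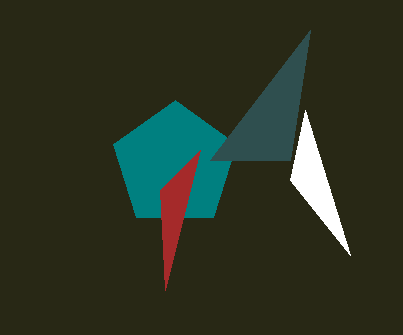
x_1 = 175, y_1 = 165, r_1 = 65, x1_2 = 310, y1_2 = 30, x2_3 = 290, y2_3 = 180, x1_4 = 160, y1_4 = 190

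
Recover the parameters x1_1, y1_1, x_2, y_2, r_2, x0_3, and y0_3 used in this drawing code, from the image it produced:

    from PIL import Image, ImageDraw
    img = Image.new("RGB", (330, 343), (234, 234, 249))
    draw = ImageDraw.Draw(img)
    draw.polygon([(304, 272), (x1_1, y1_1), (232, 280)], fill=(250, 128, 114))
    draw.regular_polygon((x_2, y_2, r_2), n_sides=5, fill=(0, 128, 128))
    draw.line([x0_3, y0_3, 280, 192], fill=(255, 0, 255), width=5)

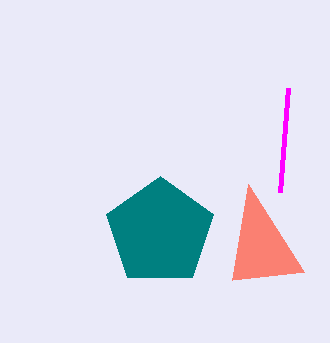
x1_1 = 248
y1_1 = 184
x_2 = 160
y_2 = 232
r_2 = 56
x0_3 = 288
y0_3 = 88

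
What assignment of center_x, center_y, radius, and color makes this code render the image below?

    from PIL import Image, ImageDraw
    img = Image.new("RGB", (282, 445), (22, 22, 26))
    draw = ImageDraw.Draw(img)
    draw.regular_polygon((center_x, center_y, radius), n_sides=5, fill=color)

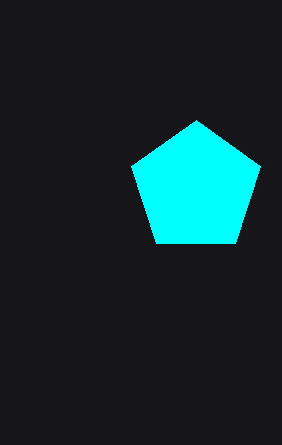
center_x = 196
center_y = 188
radius = 68
color = 'cyan'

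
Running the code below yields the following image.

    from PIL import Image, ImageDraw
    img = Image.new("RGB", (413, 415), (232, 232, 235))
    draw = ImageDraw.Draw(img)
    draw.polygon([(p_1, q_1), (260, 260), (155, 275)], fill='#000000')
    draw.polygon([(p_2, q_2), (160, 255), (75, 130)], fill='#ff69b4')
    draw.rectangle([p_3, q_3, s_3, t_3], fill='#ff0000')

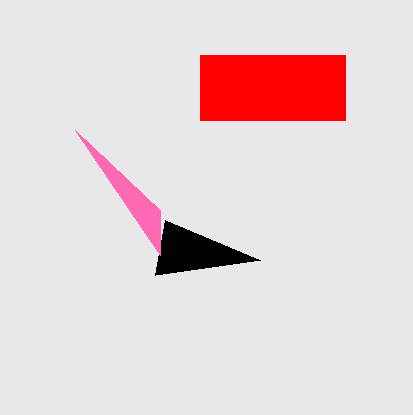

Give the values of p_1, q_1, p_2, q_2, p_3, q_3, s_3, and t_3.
p_1 = 165, q_1 = 220, p_2 = 160, q_2 = 210, p_3 = 200, q_3 = 55, s_3 = 345, t_3 = 120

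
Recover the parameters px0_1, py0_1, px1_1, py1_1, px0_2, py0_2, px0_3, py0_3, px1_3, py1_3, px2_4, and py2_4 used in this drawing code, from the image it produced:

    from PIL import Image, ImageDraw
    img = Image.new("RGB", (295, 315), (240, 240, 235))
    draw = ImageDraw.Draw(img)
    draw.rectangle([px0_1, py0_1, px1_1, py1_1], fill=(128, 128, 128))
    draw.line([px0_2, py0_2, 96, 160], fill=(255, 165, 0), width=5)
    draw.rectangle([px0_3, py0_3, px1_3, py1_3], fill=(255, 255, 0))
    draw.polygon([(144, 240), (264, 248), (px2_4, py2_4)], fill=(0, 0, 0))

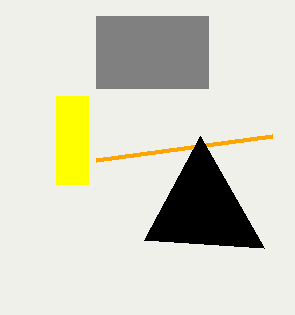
px0_1 = 96
py0_1 = 16
px1_1 = 208
py1_1 = 88
px0_2 = 272
py0_2 = 136
px0_3 = 56
py0_3 = 96
px1_3 = 88
py1_3 = 184
px2_4 = 200
py2_4 = 136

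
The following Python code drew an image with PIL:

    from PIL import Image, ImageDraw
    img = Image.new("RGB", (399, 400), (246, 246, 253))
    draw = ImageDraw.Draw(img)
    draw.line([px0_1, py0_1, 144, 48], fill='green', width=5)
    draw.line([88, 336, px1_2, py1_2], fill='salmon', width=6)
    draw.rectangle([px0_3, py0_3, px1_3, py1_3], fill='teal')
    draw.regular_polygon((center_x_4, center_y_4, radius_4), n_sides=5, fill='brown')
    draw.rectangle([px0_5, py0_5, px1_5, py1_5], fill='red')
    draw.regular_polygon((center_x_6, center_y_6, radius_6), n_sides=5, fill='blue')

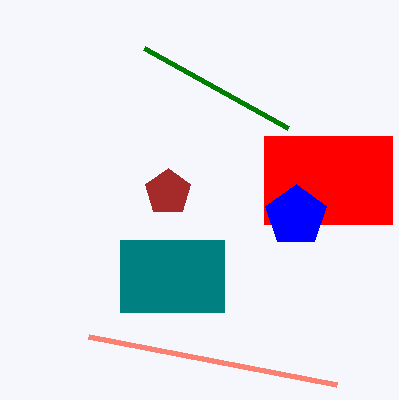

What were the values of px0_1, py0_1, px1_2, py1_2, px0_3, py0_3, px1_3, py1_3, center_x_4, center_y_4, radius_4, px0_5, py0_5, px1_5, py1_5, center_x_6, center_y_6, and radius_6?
px0_1 = 288
py0_1 = 128
px1_2 = 336
py1_2 = 384
px0_3 = 120
py0_3 = 240
px1_3 = 224
py1_3 = 312
center_x_4 = 168
center_y_4 = 192
radius_4 = 24
px0_5 = 264
py0_5 = 136
px1_5 = 392
py1_5 = 224
center_x_6 = 296
center_y_6 = 216
radius_6 = 32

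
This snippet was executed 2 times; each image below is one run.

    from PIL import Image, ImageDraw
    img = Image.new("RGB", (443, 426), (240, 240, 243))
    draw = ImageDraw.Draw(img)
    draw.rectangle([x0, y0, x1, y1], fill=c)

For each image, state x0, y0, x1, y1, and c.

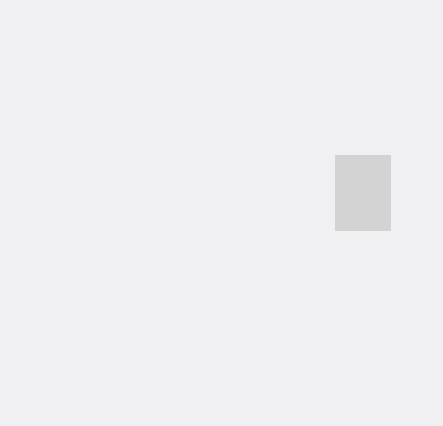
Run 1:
x0 = 335; y0 = 155; x1 = 390; y1 = 230; c = 'lightgray'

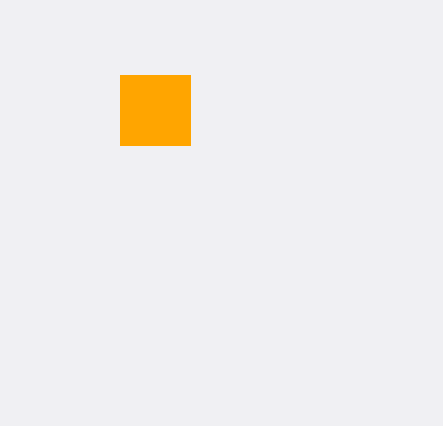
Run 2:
x0 = 120
y0 = 75
x1 = 190
y1 = 145
c = 'orange'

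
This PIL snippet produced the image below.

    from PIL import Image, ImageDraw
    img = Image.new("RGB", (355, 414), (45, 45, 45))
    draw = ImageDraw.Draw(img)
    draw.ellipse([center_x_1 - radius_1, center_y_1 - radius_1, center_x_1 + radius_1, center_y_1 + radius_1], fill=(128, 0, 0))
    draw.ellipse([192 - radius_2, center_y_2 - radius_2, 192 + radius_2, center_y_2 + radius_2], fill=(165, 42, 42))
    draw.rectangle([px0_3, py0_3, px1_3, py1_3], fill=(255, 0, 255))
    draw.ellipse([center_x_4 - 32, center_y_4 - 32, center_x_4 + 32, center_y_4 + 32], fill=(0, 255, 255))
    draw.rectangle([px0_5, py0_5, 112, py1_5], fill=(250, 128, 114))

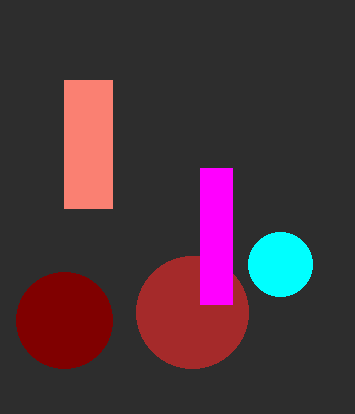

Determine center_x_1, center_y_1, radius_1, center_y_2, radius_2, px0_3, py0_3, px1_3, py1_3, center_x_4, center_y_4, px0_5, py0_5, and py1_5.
center_x_1 = 64
center_y_1 = 320
radius_1 = 48
center_y_2 = 312
radius_2 = 56
px0_3 = 200
py0_3 = 168
px1_3 = 232
py1_3 = 304
center_x_4 = 280
center_y_4 = 264
px0_5 = 64
py0_5 = 80
py1_5 = 208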